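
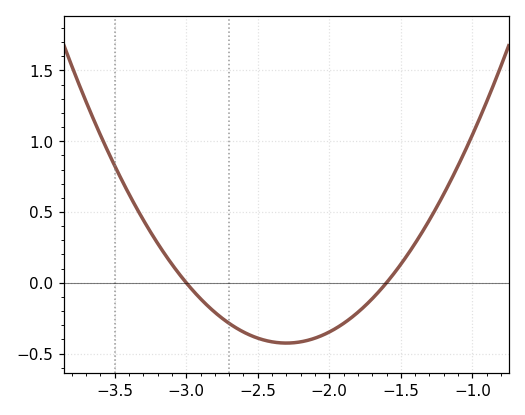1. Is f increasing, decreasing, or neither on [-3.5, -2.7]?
decreasing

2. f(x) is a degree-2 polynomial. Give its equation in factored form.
y = 0.87(x + 3)(x + 1.6)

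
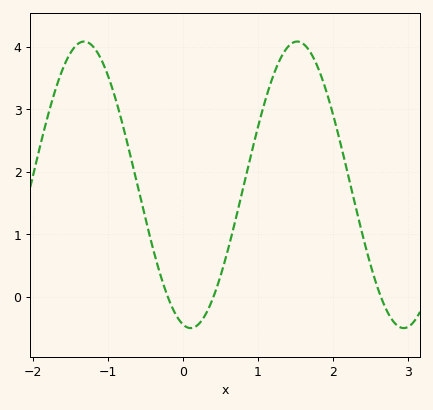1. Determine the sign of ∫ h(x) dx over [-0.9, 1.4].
positive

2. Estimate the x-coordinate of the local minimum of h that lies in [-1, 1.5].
0.105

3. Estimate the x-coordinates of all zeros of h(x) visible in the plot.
-0.2, 0.409, 2.64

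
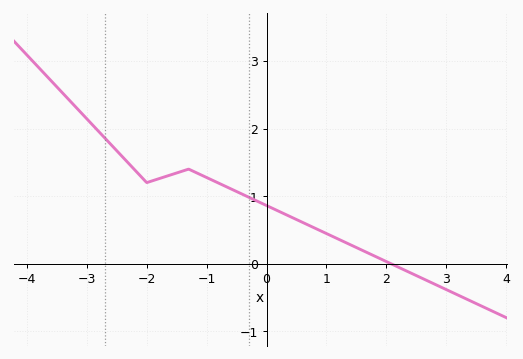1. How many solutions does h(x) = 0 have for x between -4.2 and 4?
1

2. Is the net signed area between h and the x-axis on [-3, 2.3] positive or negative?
positive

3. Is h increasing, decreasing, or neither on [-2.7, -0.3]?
neither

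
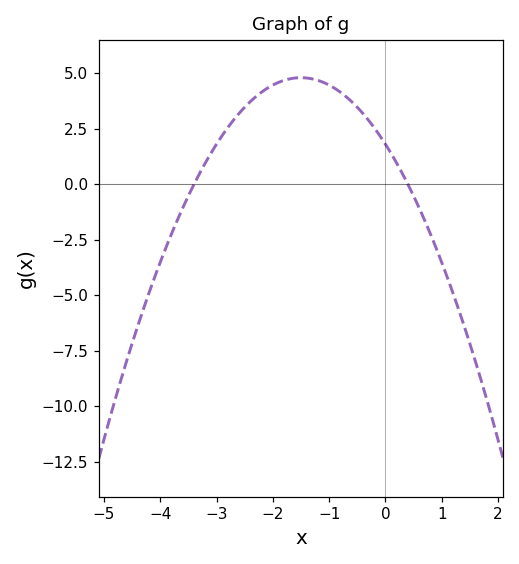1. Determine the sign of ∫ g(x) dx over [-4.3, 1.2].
positive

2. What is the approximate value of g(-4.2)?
-4.8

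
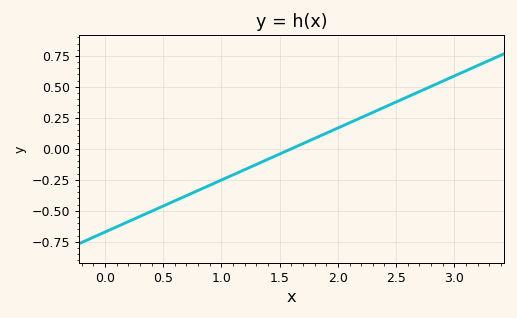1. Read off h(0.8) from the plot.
-0.336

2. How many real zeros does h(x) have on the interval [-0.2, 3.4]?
1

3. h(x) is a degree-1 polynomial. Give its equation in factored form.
y = 0.42(x - 1.6)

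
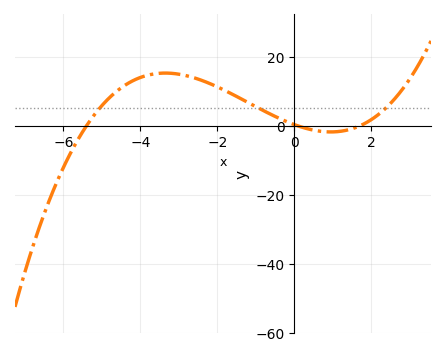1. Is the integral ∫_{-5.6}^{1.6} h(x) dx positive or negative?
positive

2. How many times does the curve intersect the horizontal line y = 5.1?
3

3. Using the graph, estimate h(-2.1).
12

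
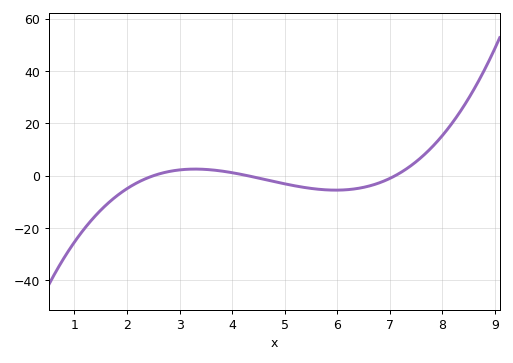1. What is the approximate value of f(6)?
-5.5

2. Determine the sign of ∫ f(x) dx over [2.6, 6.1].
negative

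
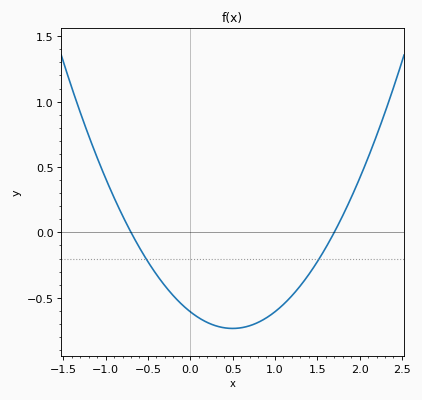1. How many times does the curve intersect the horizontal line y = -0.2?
2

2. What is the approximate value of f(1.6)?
-0.1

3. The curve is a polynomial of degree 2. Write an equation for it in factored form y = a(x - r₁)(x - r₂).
y = 0.51(x + 0.7)(x - 1.7)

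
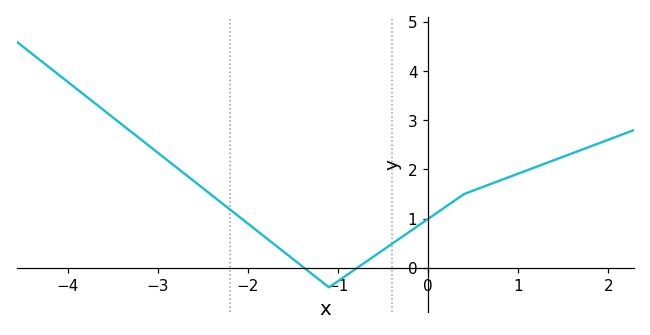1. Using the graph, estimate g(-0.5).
0.4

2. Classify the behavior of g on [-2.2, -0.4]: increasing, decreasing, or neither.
neither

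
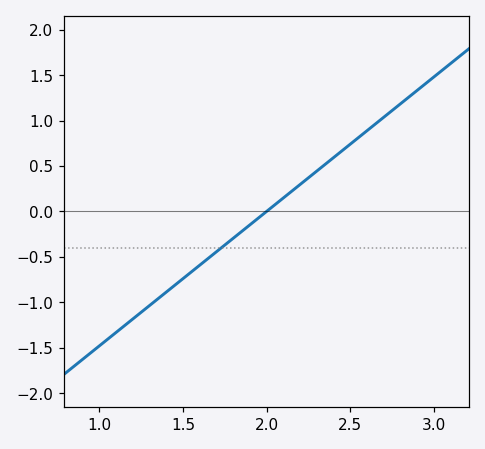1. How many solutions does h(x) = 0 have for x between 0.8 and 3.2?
1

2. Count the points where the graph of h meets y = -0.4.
1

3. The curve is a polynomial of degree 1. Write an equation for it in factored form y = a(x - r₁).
y = 1.48(x - 2)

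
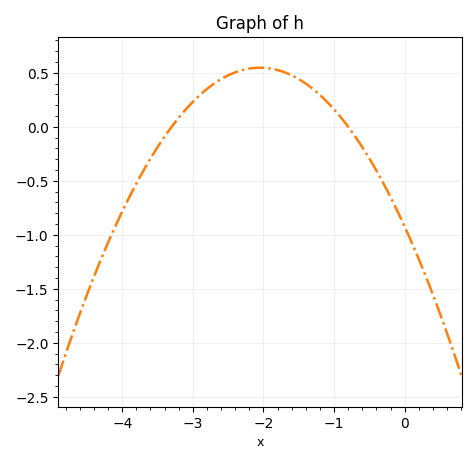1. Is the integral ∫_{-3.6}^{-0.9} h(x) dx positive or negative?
positive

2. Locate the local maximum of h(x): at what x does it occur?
-2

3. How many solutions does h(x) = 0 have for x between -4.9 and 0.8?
2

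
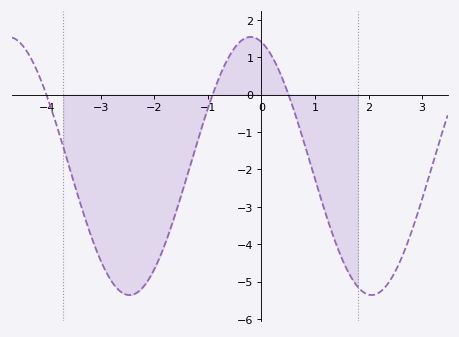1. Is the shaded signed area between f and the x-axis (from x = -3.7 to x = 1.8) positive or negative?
negative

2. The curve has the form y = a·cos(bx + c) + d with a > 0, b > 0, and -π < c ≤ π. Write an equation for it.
y = 3.45cos(1.4x + 0.28) - 1.91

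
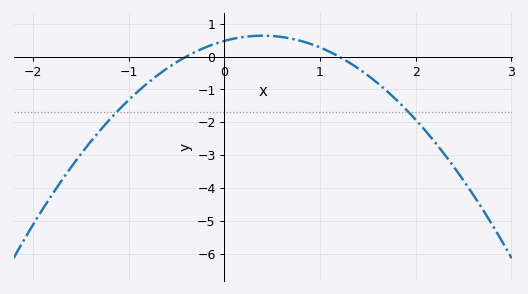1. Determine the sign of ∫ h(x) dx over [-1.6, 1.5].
negative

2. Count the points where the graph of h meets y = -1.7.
2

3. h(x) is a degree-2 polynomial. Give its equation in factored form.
y = -1(x + 0.4)(x - 1.2)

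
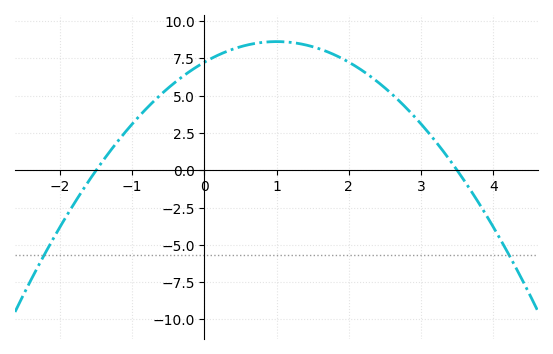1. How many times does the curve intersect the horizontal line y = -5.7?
2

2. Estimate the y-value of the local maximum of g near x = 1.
8.5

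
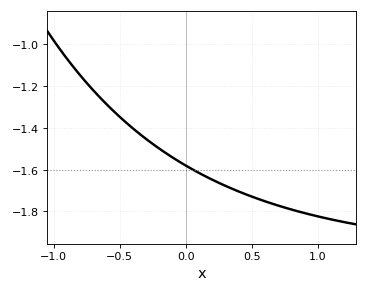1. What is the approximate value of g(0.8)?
-1.8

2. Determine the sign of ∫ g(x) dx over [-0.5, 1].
negative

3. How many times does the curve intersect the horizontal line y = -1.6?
1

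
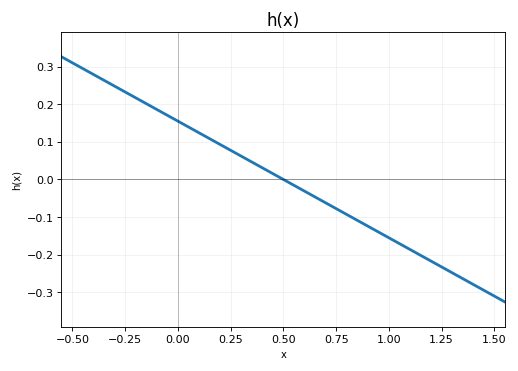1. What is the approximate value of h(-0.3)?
0.248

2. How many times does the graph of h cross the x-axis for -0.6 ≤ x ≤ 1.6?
1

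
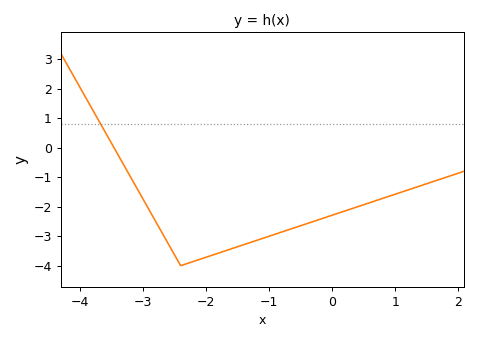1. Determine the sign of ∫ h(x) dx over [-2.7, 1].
negative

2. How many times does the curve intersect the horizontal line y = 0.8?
1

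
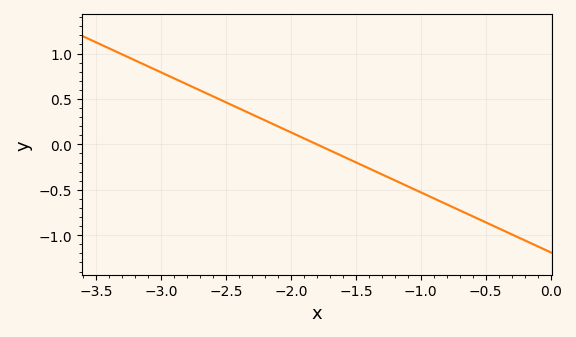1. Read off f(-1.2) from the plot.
-0.4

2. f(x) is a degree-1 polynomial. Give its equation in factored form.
y = -0.66(x + 1.8)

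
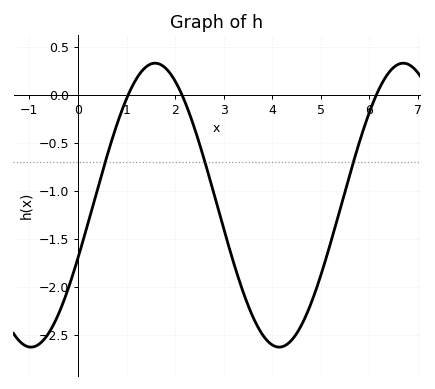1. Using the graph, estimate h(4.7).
-2.3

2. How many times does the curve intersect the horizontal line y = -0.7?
3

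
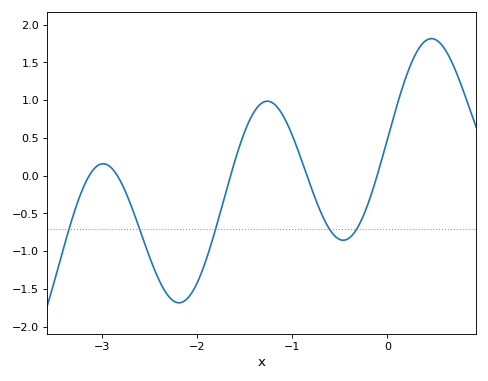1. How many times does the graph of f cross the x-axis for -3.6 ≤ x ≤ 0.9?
5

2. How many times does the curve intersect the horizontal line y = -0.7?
5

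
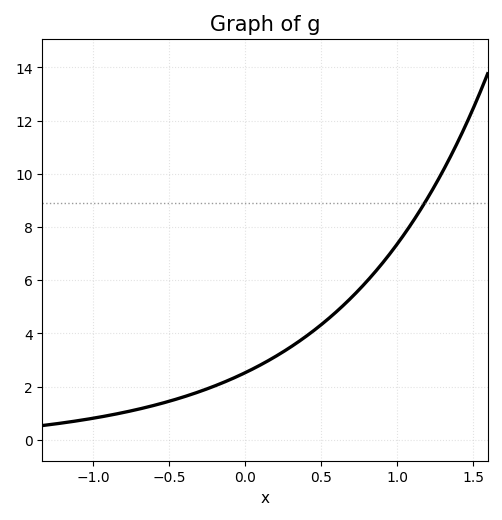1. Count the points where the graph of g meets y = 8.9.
1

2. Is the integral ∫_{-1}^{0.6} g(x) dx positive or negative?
positive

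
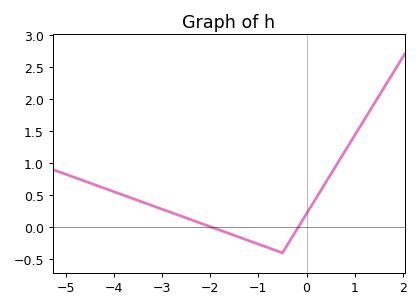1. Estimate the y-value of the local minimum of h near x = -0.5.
-0.4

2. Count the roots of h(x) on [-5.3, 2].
2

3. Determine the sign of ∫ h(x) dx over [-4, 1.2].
positive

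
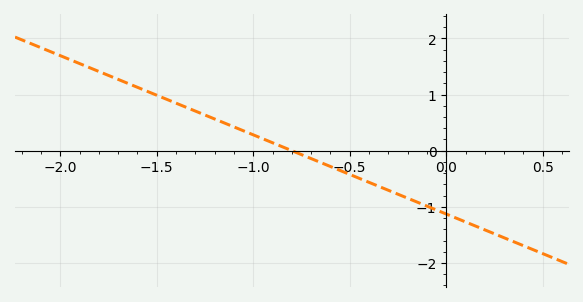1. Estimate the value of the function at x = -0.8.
0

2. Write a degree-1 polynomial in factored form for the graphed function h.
y = -1.41(x + 0.8)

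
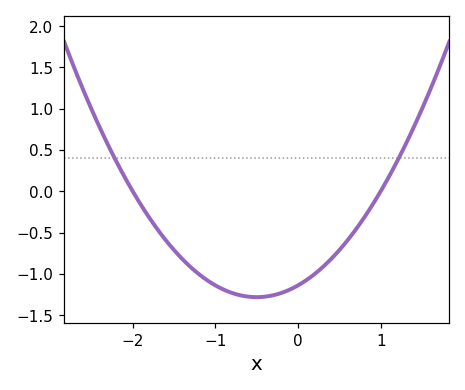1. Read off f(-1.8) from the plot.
-0.319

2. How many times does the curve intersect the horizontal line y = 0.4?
2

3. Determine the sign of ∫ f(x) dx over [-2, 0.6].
negative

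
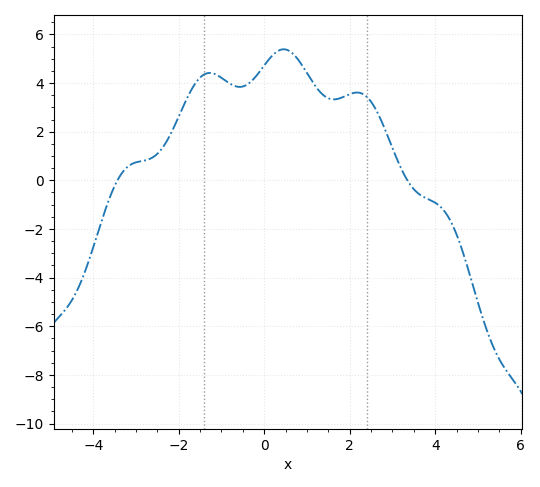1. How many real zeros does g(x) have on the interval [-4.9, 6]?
2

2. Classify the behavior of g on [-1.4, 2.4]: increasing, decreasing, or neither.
neither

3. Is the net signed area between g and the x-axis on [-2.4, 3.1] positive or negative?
positive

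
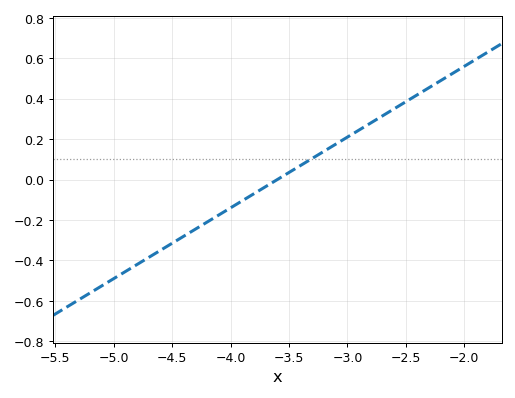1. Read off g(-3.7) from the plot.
-0.04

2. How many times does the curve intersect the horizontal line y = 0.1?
1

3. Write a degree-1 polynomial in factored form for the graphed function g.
y = 0.35(x + 3.6)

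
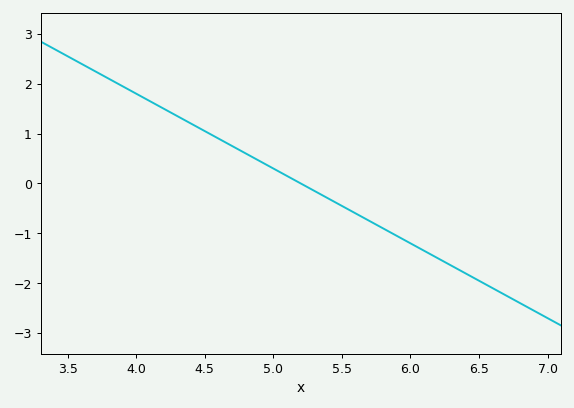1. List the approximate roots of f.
5.2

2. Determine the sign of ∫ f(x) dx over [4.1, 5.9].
positive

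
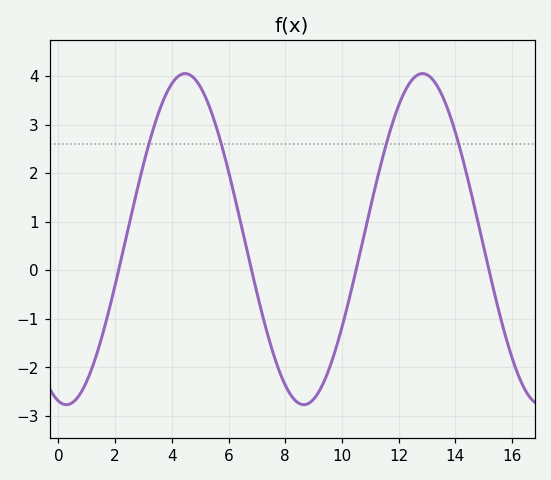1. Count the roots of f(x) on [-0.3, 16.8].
4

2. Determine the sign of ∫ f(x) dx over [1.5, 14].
positive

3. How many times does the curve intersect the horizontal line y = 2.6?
4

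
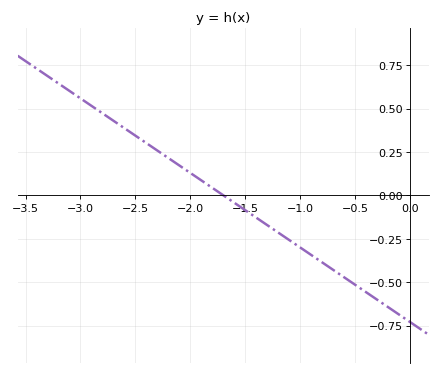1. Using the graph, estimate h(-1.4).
-0.12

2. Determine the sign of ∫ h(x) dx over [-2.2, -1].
negative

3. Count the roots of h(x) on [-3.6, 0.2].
1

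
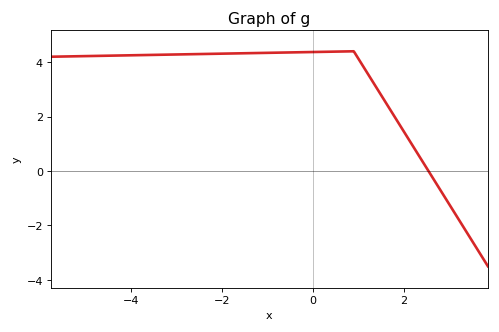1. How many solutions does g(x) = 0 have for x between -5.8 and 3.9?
1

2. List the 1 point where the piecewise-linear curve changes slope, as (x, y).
(0.9, 4.4)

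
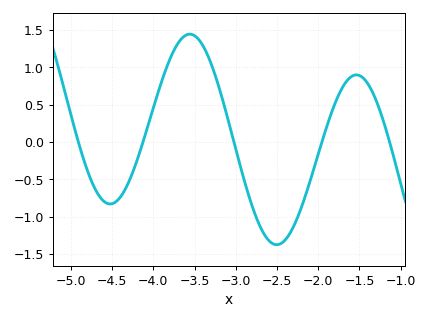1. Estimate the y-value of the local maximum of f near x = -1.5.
0.9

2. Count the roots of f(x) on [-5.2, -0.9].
5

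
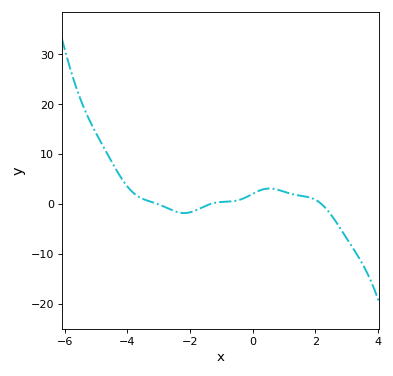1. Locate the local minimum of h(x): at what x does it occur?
-2.18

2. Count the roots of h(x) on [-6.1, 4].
3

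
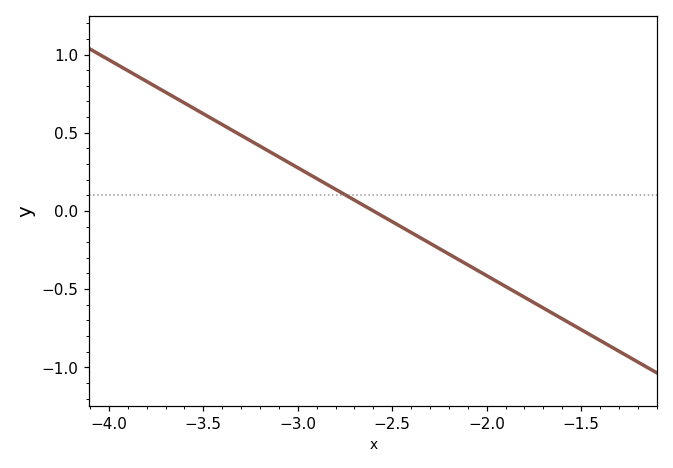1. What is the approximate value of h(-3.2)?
0.4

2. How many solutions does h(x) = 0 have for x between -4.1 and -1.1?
1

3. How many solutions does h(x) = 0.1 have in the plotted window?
1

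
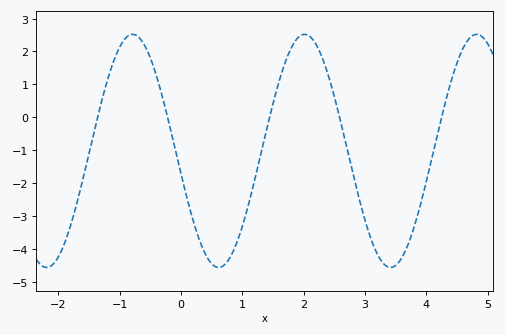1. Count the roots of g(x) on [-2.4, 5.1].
5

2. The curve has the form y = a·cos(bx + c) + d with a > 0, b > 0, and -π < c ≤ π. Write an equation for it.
y = 3.54cos(2.24x + 1.77) - 1.02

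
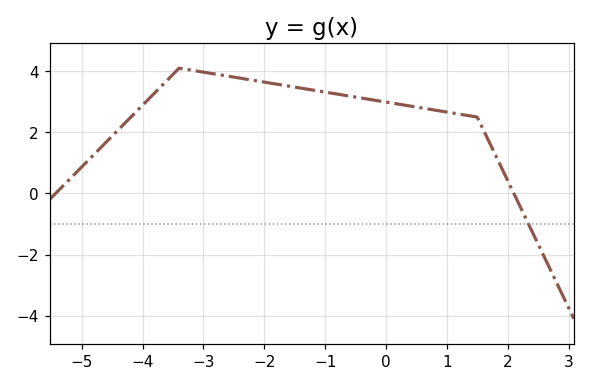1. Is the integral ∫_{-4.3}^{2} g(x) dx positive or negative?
positive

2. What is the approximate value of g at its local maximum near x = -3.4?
4.1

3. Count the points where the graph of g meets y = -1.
1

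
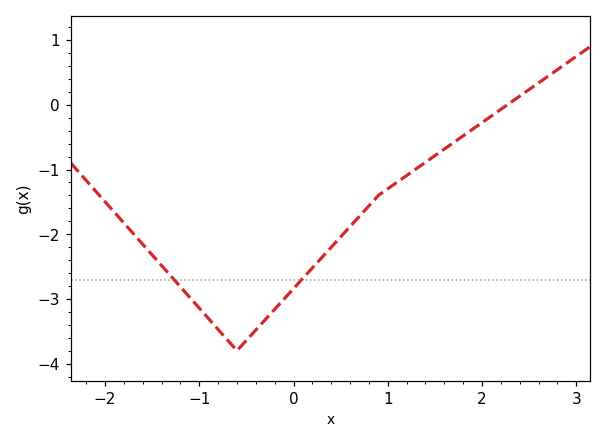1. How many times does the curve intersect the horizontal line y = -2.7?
2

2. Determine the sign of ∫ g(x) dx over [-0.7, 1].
negative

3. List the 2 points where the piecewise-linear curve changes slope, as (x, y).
(-0.6, -3.8); (0.9, -1.4)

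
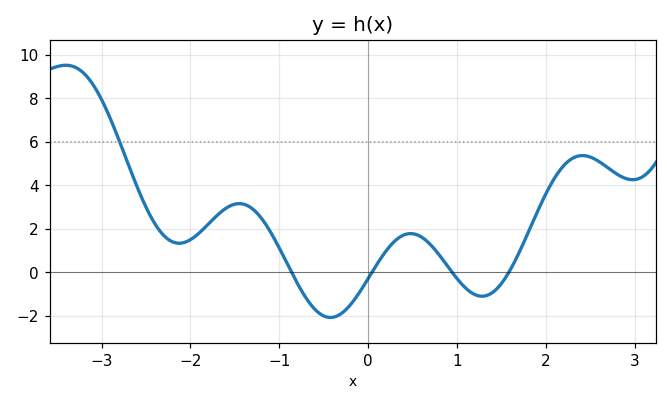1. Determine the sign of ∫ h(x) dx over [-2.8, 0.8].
positive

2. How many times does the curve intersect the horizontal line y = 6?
1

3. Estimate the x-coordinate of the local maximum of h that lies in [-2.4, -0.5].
-1.45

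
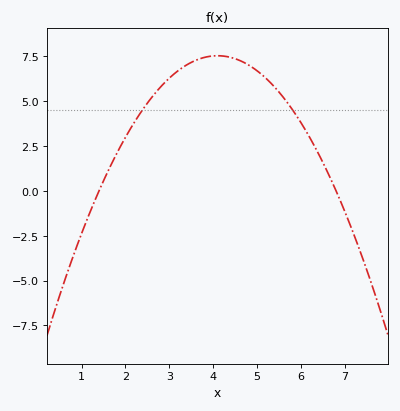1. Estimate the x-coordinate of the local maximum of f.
4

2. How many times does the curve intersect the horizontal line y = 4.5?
2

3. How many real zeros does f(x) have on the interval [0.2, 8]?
2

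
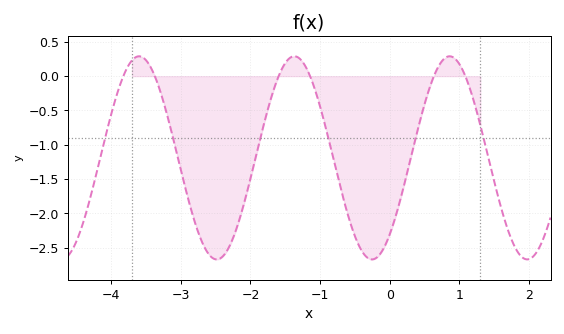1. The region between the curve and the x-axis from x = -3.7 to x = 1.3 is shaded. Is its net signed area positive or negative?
negative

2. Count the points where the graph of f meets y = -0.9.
6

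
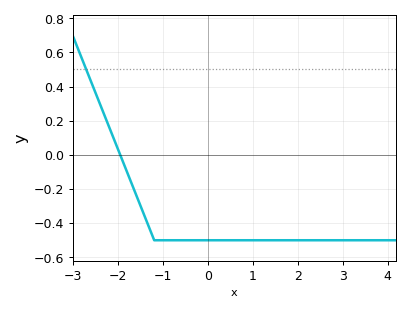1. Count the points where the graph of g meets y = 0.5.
1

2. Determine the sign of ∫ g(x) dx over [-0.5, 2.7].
negative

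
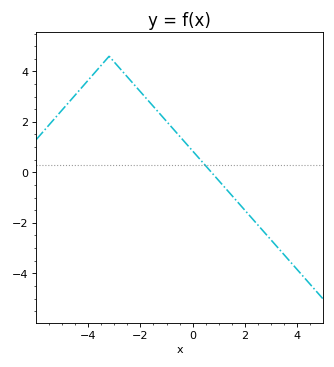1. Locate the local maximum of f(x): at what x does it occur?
-3.2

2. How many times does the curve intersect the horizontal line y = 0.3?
1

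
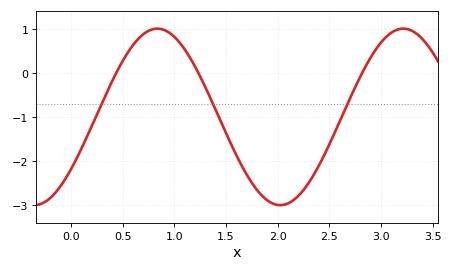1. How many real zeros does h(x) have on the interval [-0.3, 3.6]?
3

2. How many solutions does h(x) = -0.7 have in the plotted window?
3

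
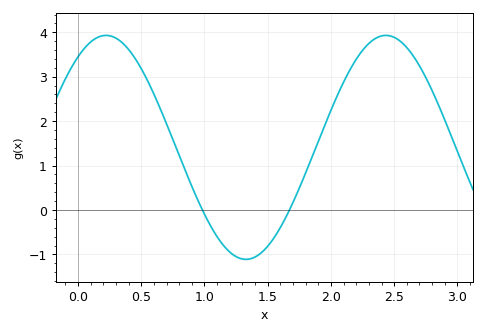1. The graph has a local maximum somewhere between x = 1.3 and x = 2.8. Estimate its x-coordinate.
2.45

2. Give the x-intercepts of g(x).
1, 1.65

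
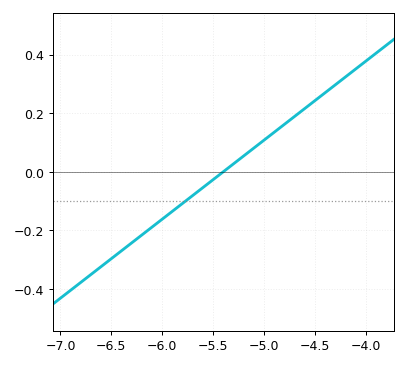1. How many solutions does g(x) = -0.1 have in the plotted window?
1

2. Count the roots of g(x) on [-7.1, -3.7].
1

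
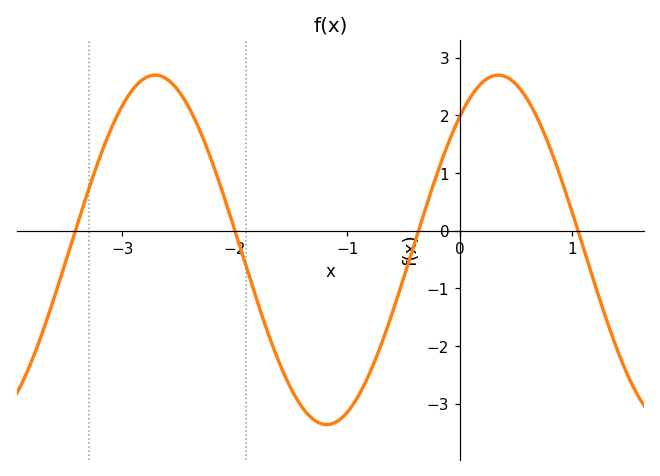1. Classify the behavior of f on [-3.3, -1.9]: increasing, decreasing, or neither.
neither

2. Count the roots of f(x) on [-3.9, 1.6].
4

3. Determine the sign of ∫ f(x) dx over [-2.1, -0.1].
negative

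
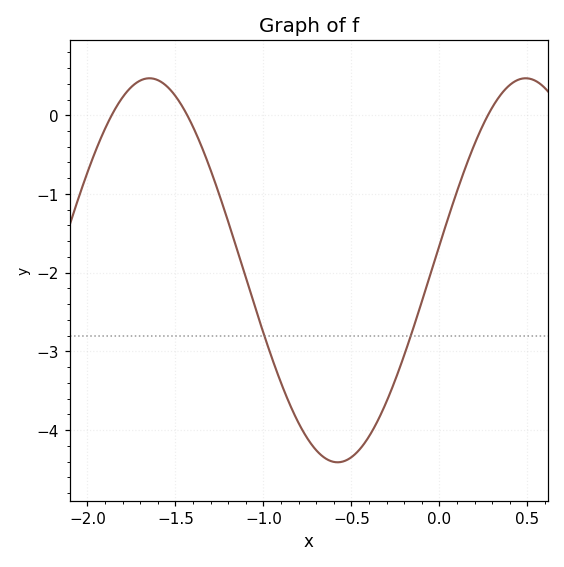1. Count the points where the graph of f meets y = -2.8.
2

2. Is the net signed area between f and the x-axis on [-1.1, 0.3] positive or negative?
negative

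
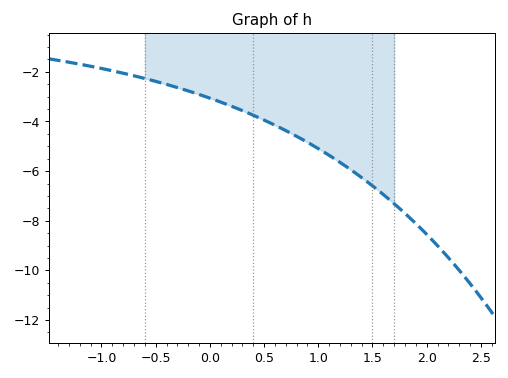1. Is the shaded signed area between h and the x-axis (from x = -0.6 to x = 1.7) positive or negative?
negative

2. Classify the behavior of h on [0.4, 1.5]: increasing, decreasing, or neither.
decreasing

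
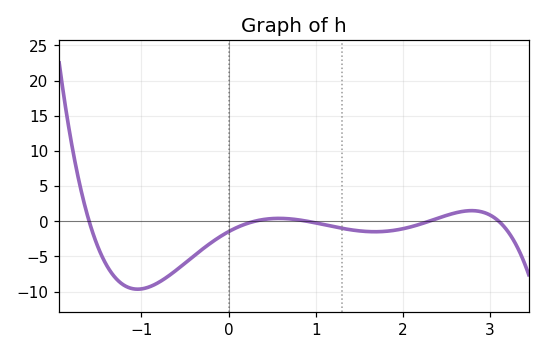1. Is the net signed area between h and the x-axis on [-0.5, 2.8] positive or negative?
negative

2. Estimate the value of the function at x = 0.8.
0.199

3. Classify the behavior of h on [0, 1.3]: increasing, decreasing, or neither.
neither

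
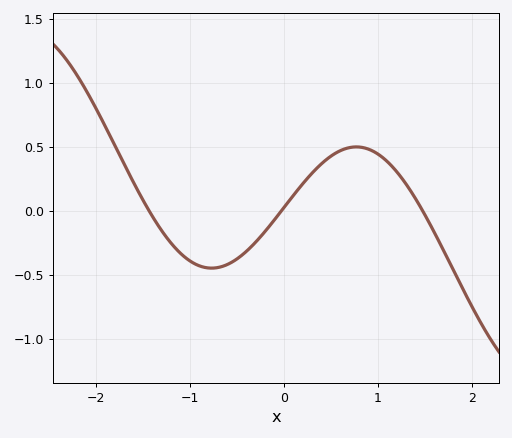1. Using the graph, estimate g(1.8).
-0.45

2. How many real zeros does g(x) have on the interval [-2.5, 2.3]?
3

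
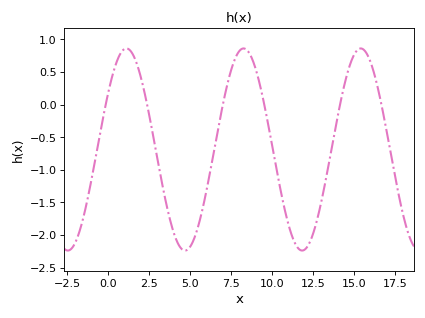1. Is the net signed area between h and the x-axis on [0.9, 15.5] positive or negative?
negative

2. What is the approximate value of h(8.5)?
0.82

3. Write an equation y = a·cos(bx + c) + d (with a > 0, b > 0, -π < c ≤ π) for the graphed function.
y = 1.55cos(0.88x - 0.97) - 0.69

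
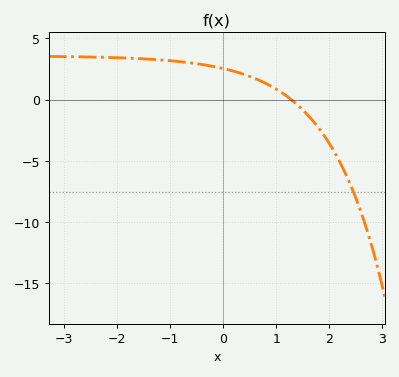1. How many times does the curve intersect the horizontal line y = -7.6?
1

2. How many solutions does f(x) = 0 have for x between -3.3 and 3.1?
1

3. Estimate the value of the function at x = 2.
-3.5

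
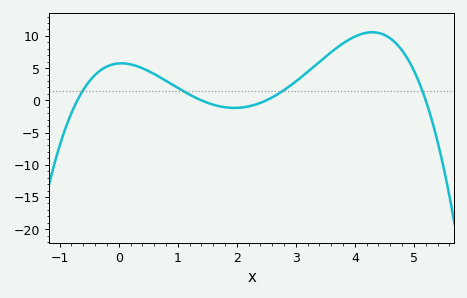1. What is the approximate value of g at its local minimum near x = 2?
-1.17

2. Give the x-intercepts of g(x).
-0.7, 1.4, 2.5, 5.2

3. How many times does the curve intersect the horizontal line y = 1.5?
4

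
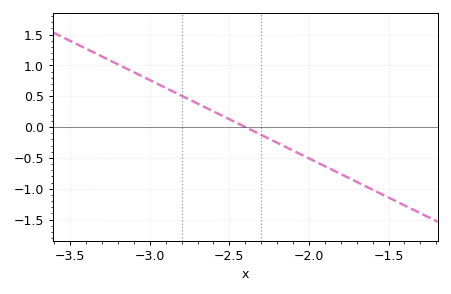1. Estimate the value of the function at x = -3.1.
0.9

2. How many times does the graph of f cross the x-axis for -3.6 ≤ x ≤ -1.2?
1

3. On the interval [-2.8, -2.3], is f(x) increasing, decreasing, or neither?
decreasing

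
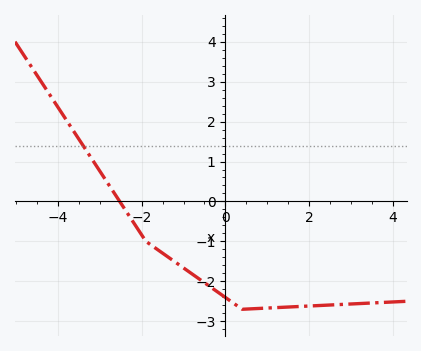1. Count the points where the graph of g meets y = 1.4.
1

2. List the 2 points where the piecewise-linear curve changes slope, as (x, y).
(-1.9, -1); (0.4, -2.7)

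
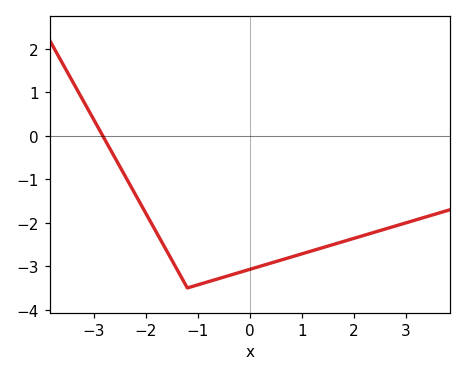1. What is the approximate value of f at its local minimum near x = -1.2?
-3.5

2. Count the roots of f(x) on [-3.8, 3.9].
1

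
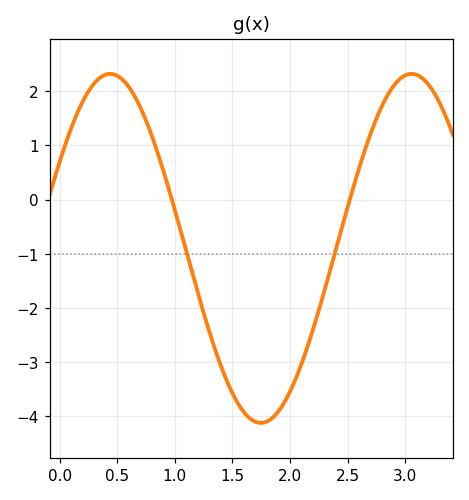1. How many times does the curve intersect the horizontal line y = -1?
2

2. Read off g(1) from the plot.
-0.2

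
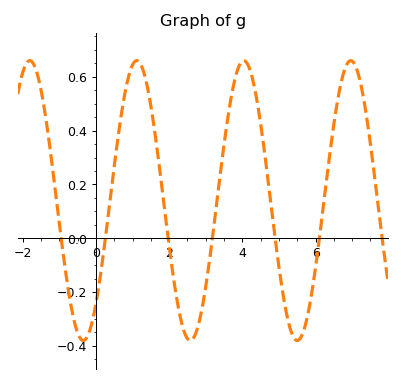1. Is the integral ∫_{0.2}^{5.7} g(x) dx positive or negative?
positive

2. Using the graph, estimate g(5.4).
-0.36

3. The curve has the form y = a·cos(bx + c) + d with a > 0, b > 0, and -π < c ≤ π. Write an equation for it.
y = 0.52cos(2.1x - 2.4) + 0.14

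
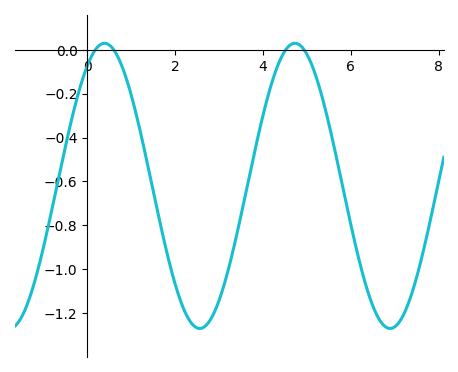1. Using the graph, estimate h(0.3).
0.024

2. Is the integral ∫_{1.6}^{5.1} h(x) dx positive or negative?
negative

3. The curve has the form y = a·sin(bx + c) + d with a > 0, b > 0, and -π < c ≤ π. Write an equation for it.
y = 0.65sin(1.45x + 1) - 0.62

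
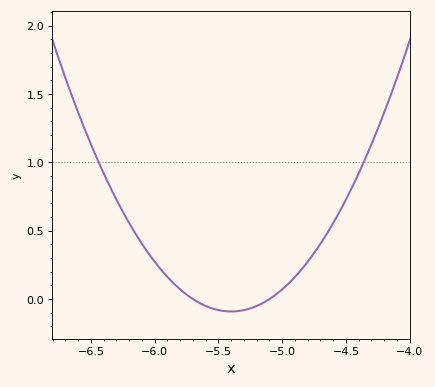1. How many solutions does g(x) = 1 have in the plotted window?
2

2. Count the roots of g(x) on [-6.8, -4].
2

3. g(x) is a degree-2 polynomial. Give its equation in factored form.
y = 1.01(x + 5.7)(x + 5.1)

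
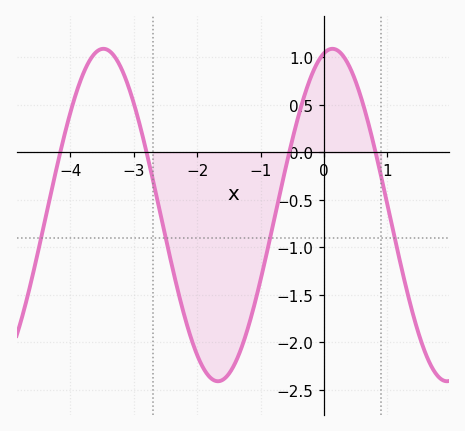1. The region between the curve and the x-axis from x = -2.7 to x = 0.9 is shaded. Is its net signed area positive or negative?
negative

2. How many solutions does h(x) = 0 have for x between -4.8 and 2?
4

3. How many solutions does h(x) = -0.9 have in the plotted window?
4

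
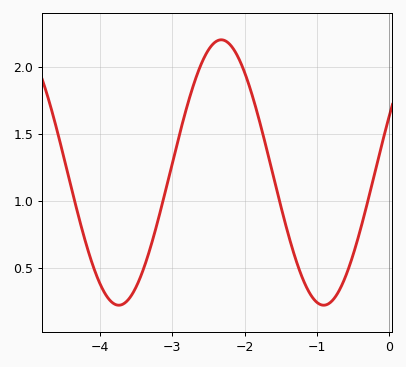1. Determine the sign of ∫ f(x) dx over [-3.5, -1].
positive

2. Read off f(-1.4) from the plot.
0.75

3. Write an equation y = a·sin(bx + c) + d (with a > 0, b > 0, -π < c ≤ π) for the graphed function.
y = 0.99sin(2.2x + 0.44) + 1.21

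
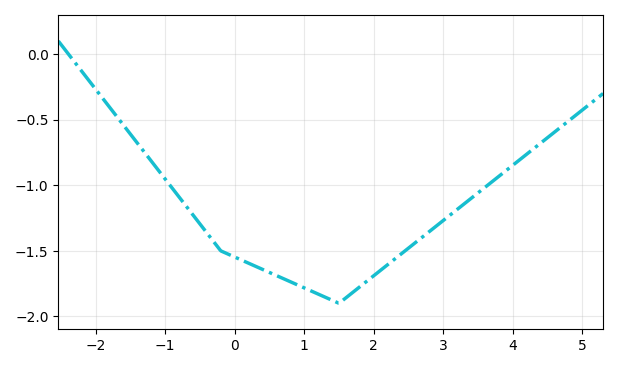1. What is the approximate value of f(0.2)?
-1.59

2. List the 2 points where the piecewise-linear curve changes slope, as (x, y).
(-0.2, -1.5); (1.5, -1.9)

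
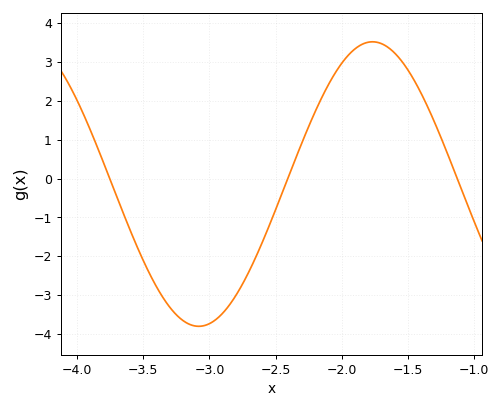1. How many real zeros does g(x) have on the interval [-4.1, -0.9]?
3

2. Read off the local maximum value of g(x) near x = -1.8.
3.52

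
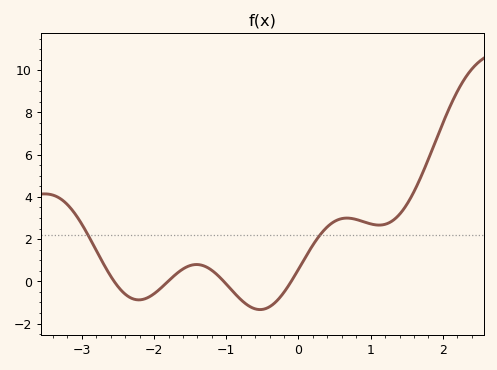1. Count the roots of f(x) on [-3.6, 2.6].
4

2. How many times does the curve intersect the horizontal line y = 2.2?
2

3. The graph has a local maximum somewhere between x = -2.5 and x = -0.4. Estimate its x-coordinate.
-1.4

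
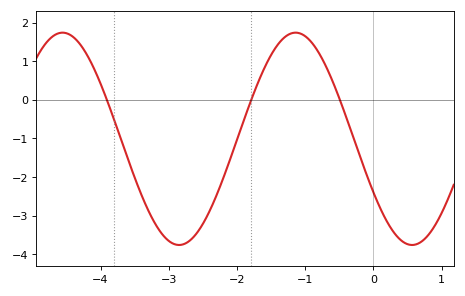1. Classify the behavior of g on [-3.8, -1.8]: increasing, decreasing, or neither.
neither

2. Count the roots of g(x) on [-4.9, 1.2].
3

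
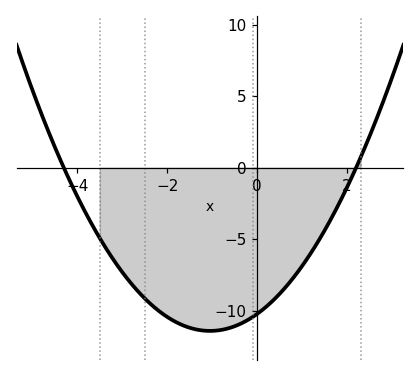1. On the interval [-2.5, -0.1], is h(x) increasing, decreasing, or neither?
neither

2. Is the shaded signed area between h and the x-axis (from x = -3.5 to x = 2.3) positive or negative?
negative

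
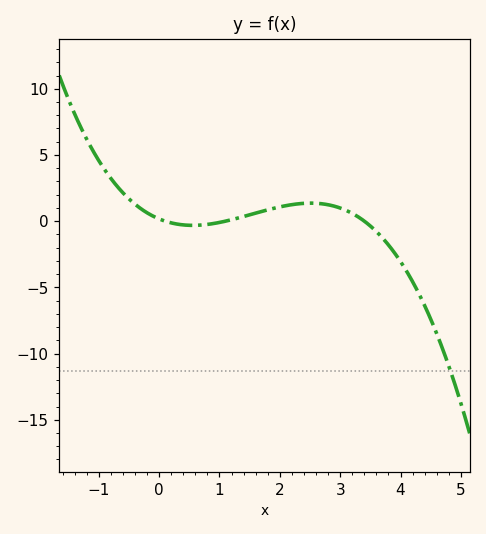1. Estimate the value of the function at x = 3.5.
-0.367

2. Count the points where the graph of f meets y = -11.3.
1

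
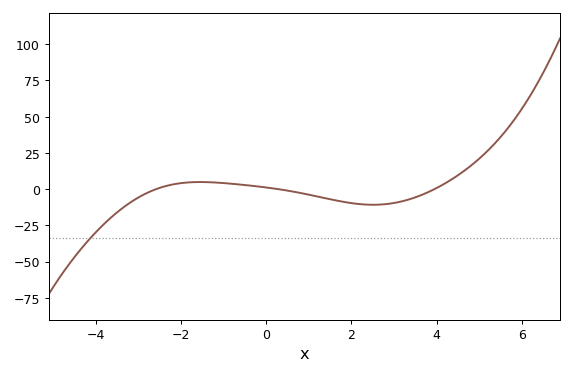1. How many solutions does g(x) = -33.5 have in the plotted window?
1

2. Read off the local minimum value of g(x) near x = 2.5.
-10.8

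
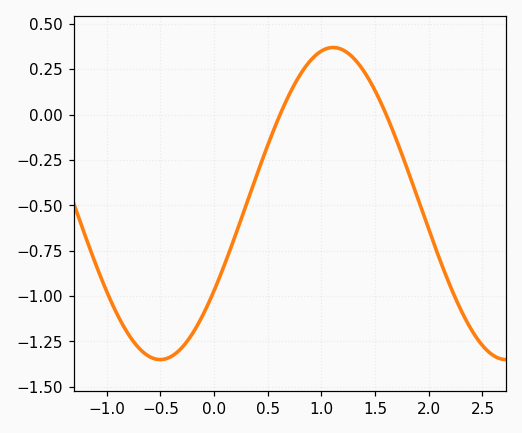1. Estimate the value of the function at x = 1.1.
0.37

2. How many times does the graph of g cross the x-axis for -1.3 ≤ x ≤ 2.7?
2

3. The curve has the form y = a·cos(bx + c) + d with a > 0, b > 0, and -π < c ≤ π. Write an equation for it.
y = 0.86cos(1.95x - 2.16) - 0.49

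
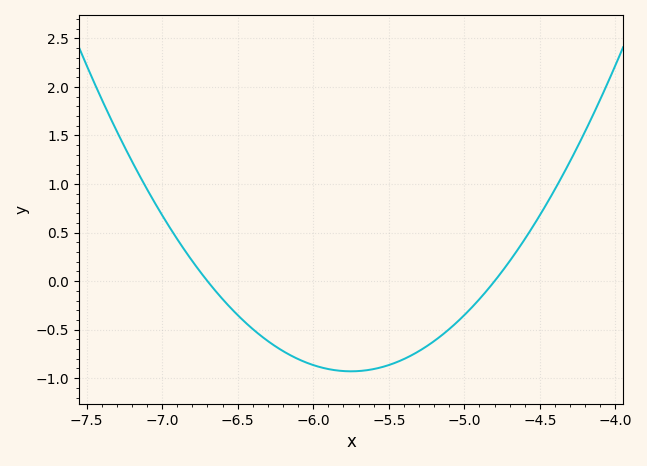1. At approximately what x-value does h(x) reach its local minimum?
-5.75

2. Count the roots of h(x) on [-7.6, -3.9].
2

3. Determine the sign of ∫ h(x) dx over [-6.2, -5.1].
negative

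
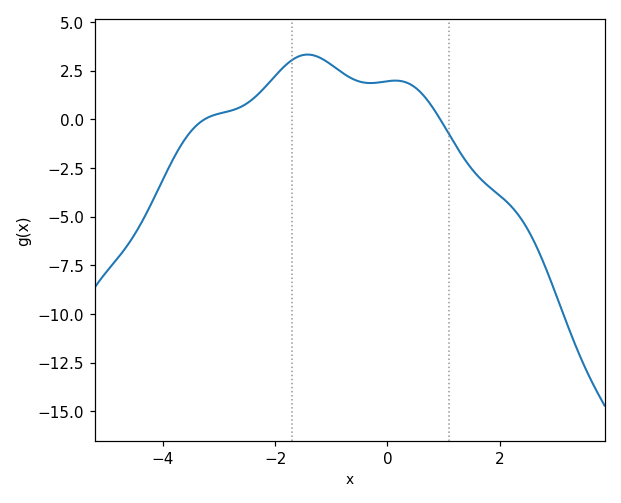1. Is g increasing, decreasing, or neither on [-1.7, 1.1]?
neither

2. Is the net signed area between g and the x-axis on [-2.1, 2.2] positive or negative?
positive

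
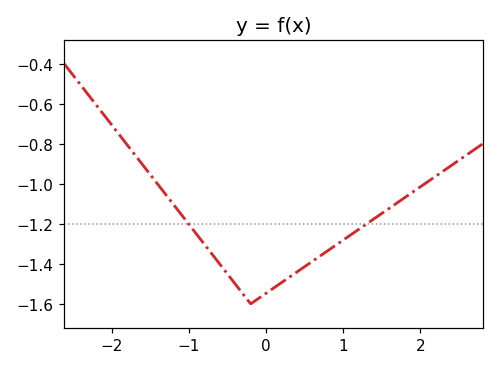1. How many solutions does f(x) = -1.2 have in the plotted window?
2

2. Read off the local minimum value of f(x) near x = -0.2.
-1.6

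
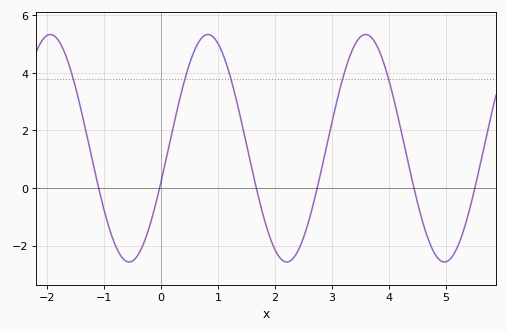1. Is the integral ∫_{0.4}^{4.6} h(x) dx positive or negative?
positive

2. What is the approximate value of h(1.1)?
4.56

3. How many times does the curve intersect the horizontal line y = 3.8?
5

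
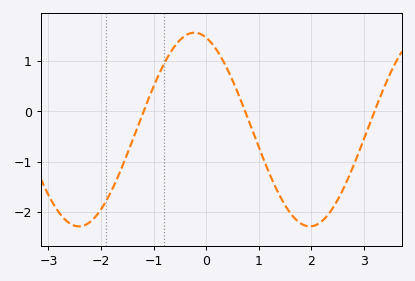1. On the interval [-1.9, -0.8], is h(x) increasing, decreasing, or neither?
increasing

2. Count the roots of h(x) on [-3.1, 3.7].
3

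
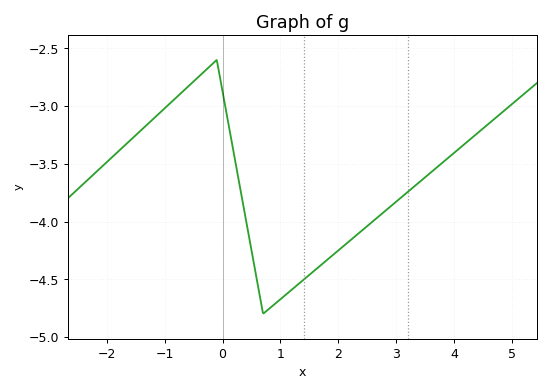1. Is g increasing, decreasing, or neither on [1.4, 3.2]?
increasing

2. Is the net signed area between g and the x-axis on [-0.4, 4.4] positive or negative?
negative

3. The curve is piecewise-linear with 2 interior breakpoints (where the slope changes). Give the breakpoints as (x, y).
(-0.1, -2.6); (0.7, -4.8)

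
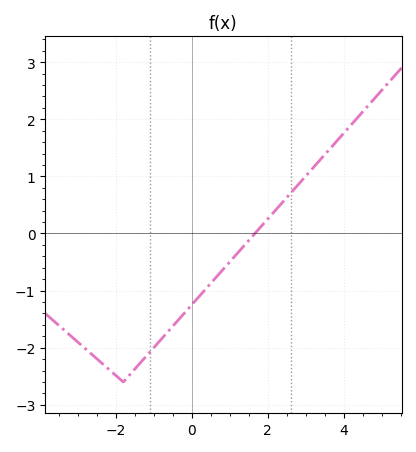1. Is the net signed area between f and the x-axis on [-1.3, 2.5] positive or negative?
negative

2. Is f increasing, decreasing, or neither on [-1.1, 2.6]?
increasing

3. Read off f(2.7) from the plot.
0.779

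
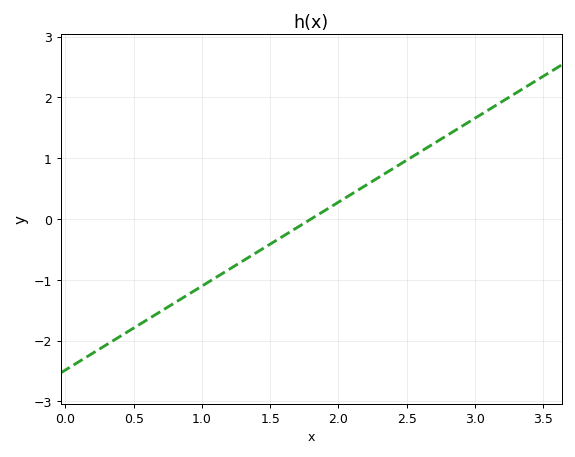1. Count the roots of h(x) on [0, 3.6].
1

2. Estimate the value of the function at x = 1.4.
-0.6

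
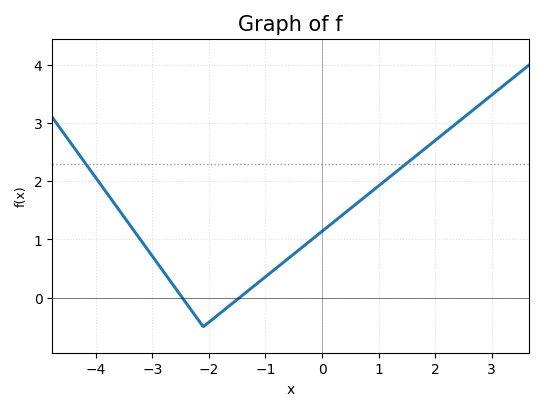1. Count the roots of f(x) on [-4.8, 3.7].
2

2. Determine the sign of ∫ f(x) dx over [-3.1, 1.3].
positive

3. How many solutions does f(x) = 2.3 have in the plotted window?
2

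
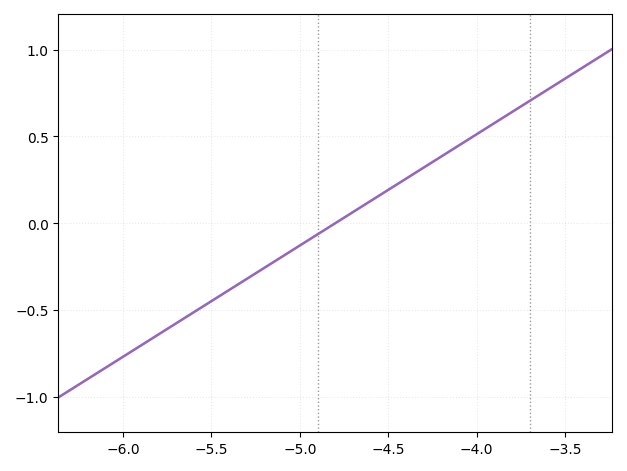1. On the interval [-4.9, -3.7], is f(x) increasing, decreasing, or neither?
increasing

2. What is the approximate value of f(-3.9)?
0.6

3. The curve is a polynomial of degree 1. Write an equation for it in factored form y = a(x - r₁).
y = 0.64(x + 4.8)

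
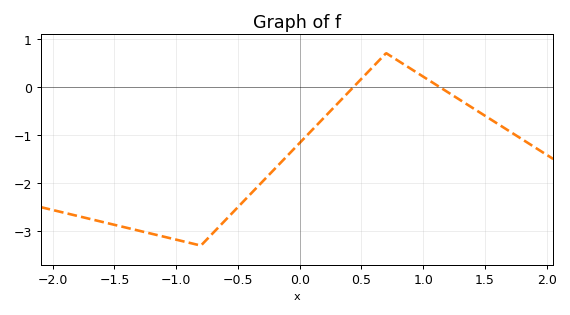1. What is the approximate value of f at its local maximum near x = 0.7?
0.7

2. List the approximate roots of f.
0.437, 1.13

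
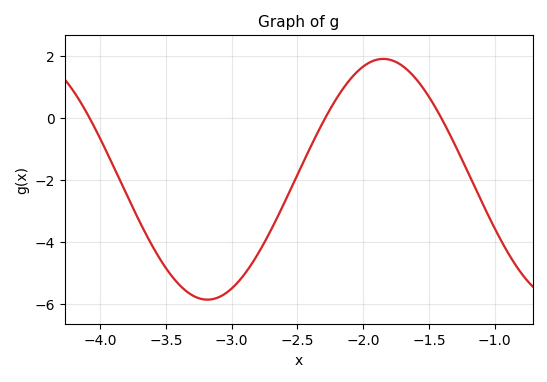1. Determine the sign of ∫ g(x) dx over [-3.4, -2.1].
negative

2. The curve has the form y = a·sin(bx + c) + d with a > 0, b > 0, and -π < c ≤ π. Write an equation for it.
y = 3.89sin(2.35x - 0.372) - 1.98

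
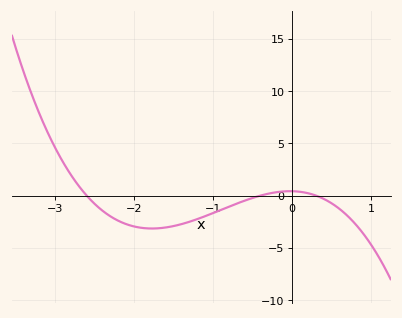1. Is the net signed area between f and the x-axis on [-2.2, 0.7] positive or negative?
negative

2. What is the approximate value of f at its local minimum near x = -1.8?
-3.15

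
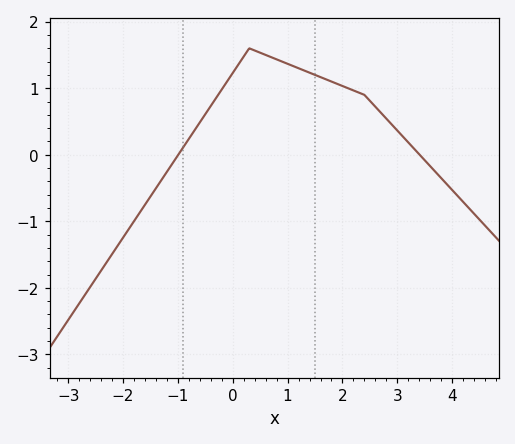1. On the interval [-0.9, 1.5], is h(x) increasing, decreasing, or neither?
neither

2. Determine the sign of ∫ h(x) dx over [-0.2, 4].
positive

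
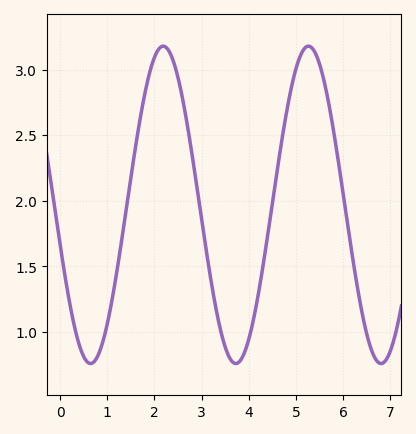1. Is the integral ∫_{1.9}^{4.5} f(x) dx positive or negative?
positive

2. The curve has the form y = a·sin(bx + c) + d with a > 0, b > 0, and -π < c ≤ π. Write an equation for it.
y = 1.21sin(2.04x - 2.89) + 1.97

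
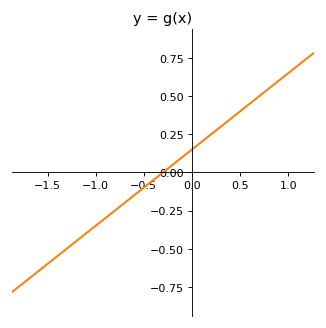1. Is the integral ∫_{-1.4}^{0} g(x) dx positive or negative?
negative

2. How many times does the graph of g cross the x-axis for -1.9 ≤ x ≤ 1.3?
1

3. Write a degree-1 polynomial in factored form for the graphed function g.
y = 0.5(x + 0.3)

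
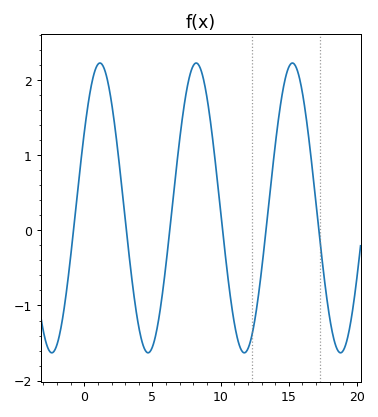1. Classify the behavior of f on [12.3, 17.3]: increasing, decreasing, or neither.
neither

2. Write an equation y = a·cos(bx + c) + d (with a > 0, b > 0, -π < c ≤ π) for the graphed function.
y = 1.93cos(0.89x - 1) + 0.3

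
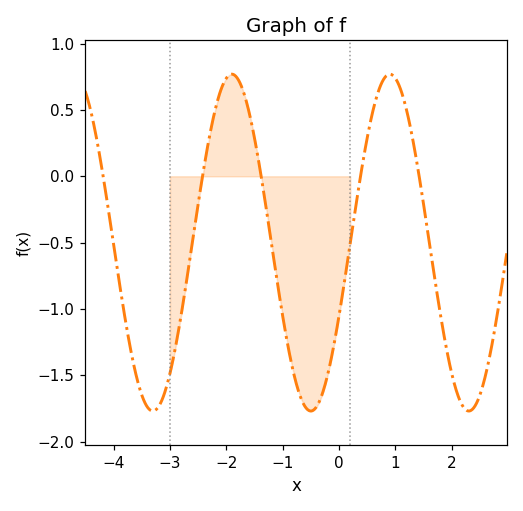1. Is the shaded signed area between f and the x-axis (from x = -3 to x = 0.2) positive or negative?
negative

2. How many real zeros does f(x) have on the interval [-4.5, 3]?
5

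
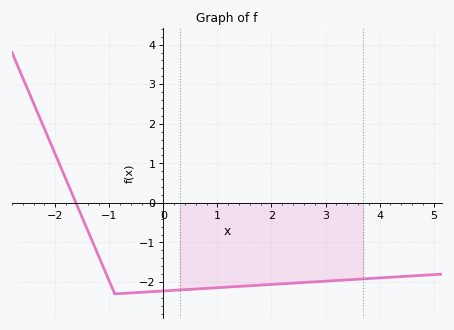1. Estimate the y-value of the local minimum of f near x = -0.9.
-2.3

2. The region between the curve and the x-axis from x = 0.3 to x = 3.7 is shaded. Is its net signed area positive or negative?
negative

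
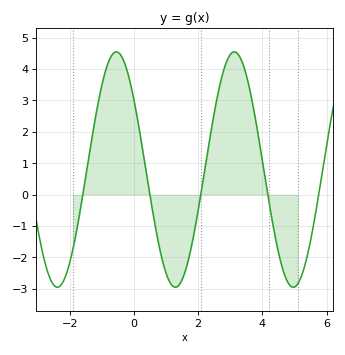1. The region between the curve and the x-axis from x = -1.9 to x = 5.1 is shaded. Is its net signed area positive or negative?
positive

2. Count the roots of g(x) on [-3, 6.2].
5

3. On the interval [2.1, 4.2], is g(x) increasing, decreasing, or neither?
neither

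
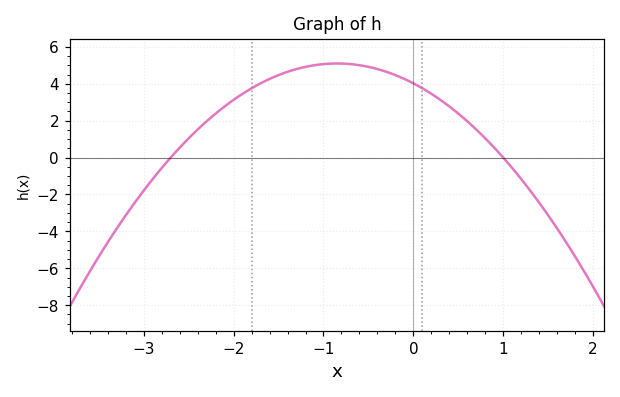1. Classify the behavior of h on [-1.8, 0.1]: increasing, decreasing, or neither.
neither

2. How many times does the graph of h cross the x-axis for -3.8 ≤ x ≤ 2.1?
2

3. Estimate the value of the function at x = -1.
5.07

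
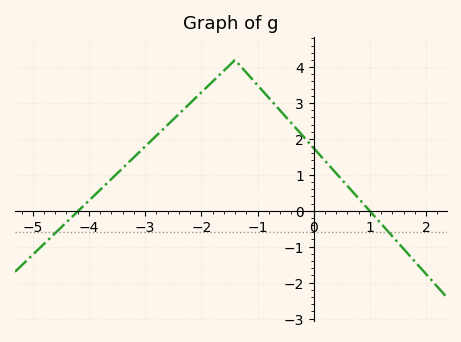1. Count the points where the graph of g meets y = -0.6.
2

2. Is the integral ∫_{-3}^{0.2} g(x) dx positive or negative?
positive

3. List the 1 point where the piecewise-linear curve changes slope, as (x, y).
(-1.4, 4.2)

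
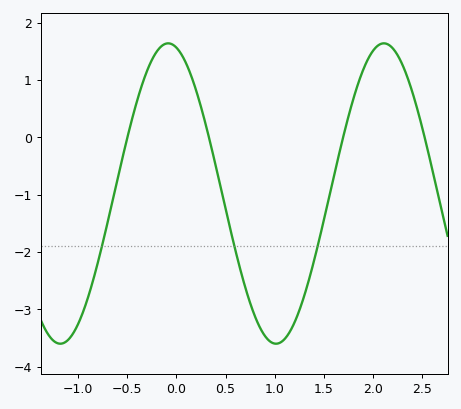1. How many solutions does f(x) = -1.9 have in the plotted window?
3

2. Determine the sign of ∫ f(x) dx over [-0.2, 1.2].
negative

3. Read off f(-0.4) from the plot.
0.6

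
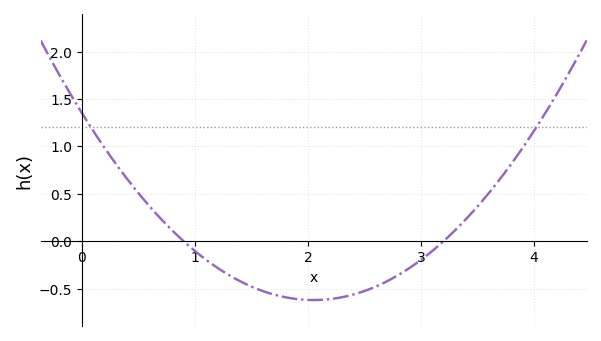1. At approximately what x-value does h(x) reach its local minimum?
2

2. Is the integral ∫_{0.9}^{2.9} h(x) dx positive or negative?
negative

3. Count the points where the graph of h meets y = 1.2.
2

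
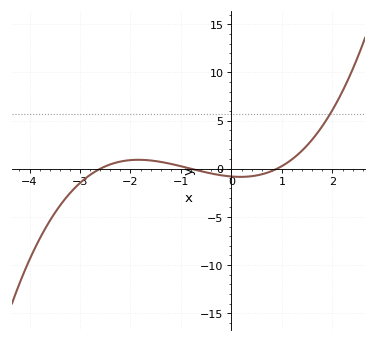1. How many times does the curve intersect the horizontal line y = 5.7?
1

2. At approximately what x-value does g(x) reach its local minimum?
0.178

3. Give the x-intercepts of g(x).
-2.6, -0.8, 0.9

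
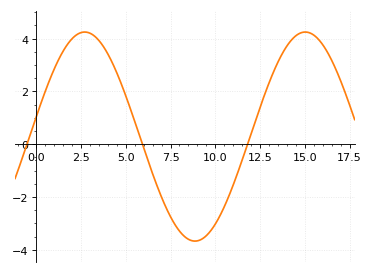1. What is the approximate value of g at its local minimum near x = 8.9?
-3.67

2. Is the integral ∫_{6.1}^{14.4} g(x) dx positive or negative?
negative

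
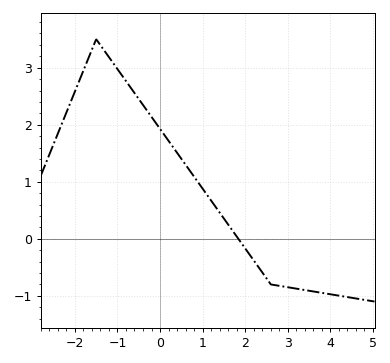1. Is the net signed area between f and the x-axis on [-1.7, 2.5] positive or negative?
positive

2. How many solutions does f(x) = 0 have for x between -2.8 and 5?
1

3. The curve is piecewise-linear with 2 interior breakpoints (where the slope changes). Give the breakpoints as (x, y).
(-1.5, 3.5); (2.6, -0.8)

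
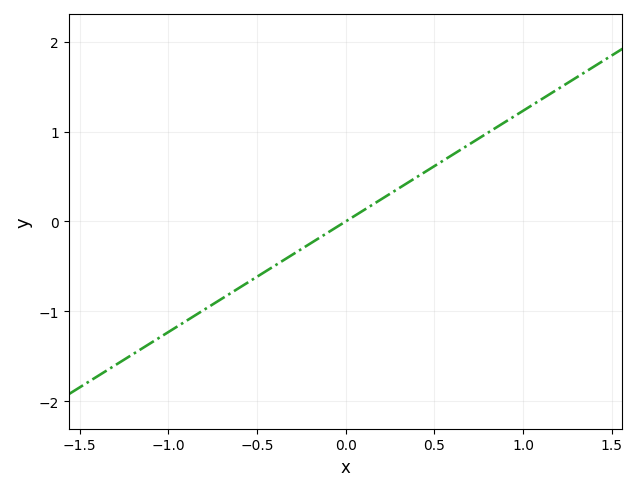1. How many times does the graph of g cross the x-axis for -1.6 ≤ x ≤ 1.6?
1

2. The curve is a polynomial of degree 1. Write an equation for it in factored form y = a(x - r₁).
y = 1.23(x - 0)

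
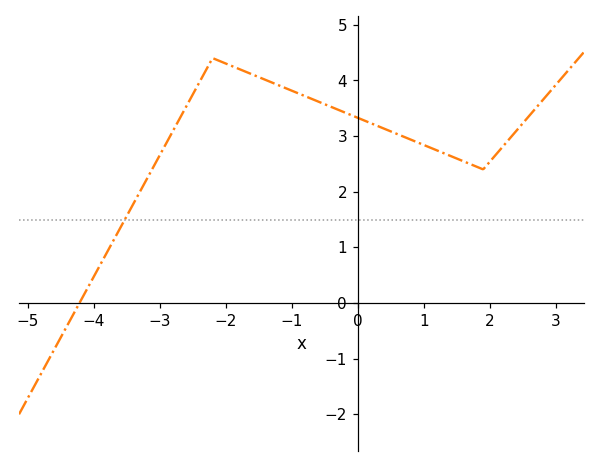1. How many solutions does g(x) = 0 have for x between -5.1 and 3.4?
1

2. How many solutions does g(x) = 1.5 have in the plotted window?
1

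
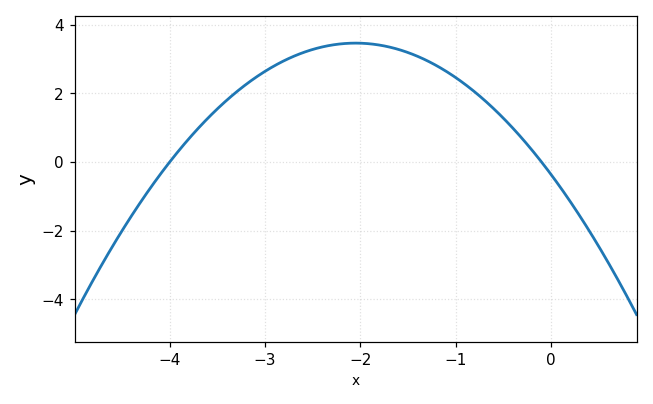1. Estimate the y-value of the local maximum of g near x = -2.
3.46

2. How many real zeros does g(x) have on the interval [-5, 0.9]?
2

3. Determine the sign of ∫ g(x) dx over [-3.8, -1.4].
positive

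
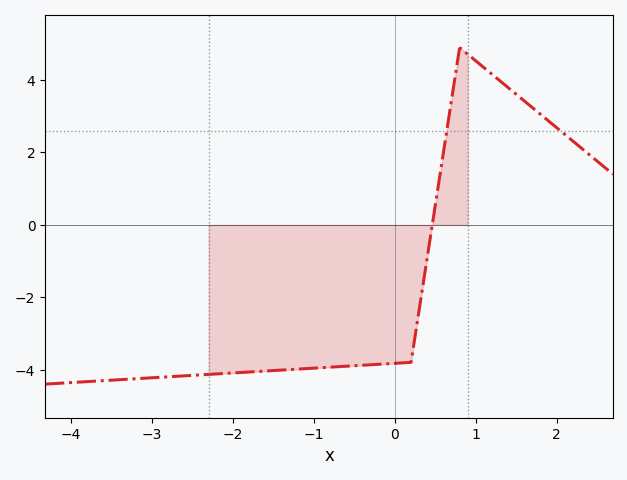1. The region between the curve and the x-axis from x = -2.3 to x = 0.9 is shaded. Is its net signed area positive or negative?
negative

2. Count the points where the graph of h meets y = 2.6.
2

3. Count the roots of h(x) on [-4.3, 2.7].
1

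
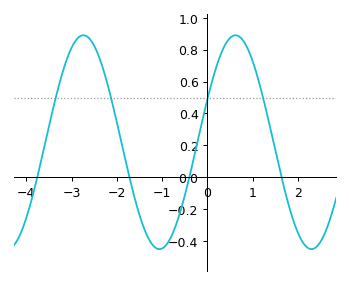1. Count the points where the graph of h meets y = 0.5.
4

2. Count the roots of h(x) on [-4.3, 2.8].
4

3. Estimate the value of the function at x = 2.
-0.34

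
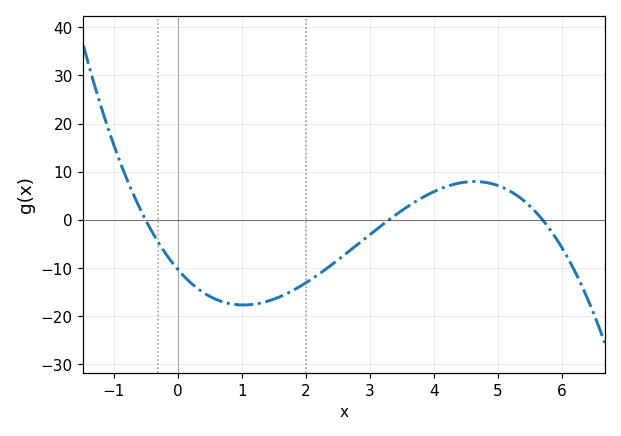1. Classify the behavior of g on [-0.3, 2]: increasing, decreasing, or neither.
neither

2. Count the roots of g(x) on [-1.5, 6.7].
3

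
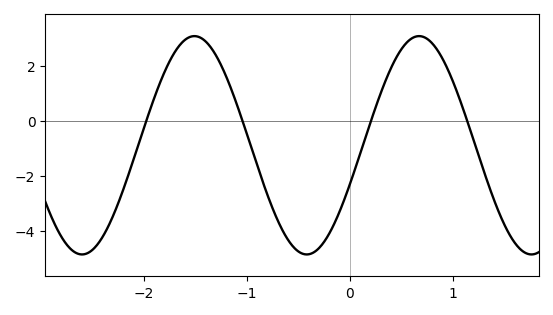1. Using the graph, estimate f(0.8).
2.8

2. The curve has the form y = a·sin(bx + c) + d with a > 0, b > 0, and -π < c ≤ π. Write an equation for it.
y = 3.97sin(2.9x - 0.36) - 0.88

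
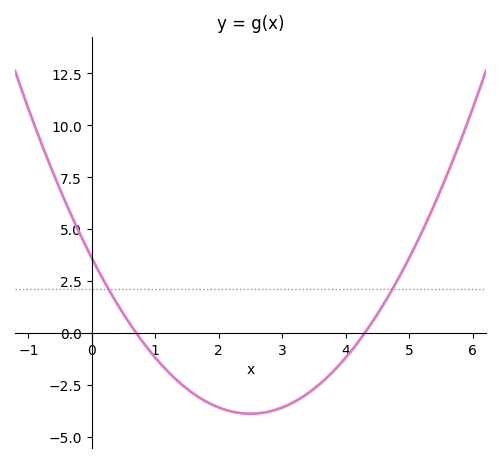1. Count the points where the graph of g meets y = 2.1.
2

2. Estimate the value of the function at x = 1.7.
-3.2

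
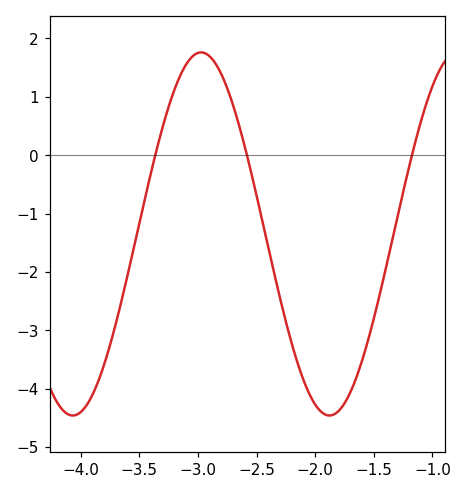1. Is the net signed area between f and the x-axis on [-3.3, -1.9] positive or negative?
negative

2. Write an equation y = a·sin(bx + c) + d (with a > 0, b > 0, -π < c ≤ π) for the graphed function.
y = 3.11sin(2.87x - 2.46) - 1.35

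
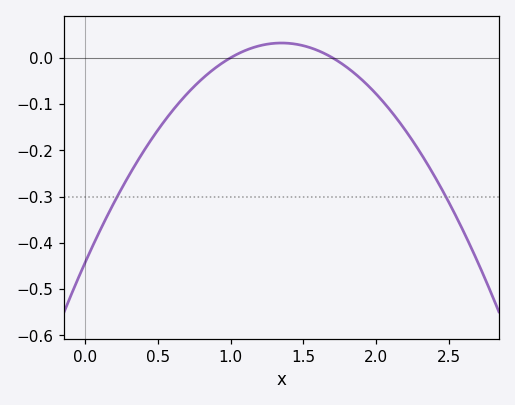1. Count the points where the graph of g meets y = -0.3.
2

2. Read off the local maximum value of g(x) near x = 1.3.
0.03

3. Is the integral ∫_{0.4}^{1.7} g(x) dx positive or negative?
negative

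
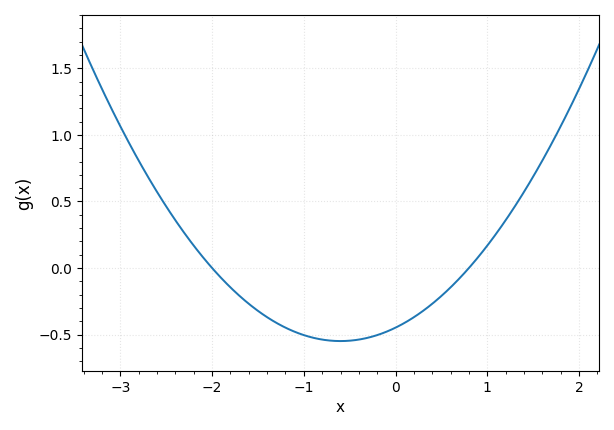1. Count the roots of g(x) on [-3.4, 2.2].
2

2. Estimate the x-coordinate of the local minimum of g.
-0.6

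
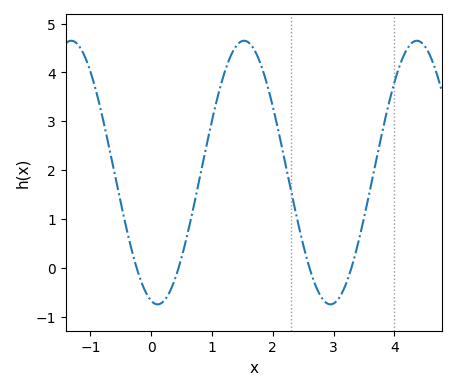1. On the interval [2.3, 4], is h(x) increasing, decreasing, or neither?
neither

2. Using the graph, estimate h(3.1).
-0.598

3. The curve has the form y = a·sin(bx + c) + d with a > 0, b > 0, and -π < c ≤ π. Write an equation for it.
y = 2.7sin(2.21x - 1.8) + 1.95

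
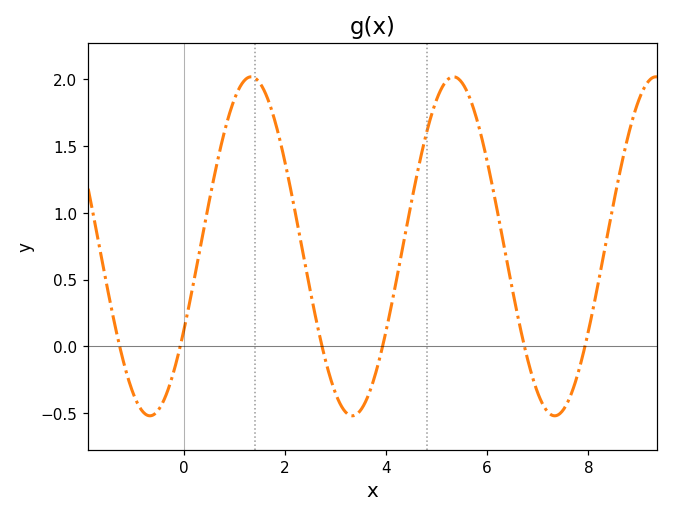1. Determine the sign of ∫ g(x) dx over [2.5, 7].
positive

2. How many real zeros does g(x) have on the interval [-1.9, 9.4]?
6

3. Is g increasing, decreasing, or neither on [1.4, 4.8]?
neither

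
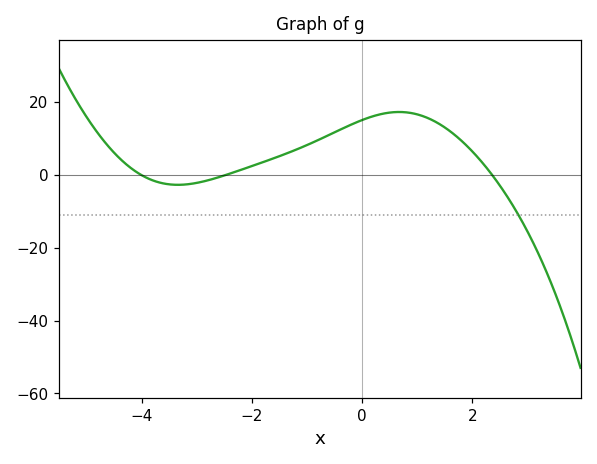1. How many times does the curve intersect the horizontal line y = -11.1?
1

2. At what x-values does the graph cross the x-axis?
-4.01, -2.47, 2.36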